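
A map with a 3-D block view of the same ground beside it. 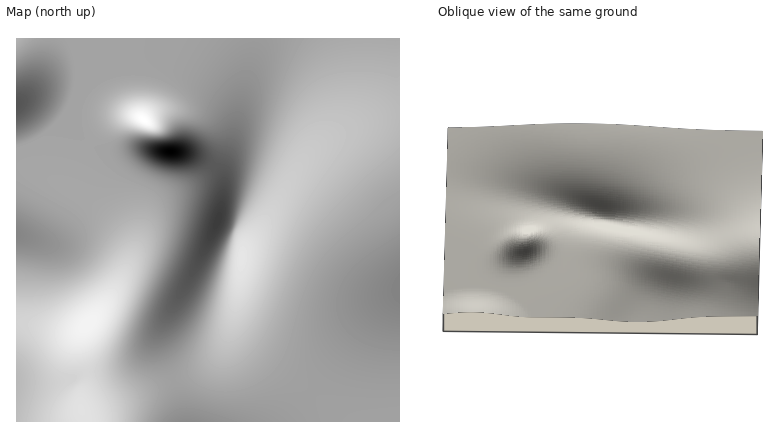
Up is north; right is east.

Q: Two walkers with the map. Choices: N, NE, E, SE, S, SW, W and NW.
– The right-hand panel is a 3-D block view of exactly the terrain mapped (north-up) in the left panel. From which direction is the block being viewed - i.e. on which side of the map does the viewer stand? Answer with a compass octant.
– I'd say W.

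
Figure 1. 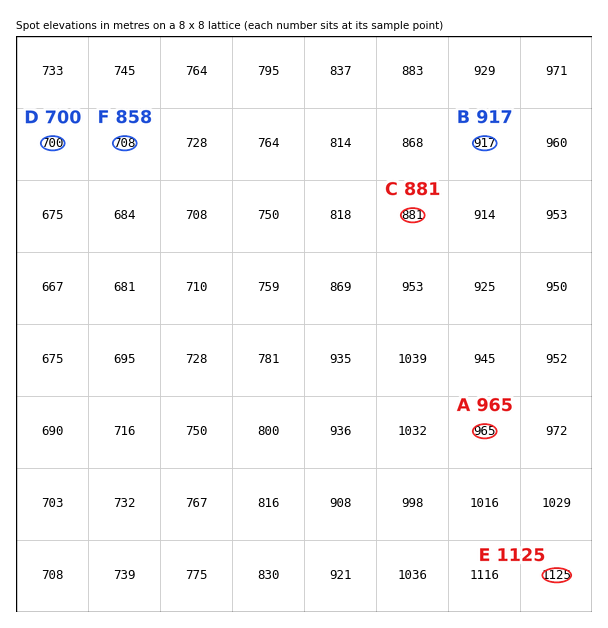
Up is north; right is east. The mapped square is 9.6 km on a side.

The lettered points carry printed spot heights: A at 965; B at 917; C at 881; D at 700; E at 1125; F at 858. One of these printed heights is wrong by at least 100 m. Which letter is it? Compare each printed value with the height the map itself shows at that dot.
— F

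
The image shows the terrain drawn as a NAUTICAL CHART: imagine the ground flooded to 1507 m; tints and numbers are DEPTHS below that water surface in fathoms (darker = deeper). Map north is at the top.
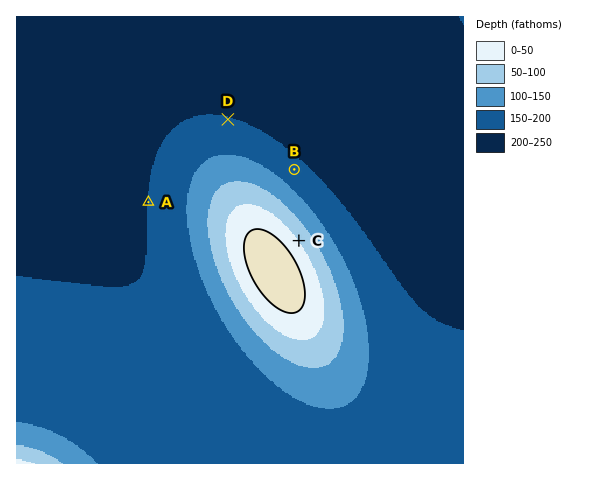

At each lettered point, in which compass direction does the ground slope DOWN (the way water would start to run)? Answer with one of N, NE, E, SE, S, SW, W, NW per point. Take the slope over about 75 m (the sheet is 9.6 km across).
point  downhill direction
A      W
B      NE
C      NE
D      N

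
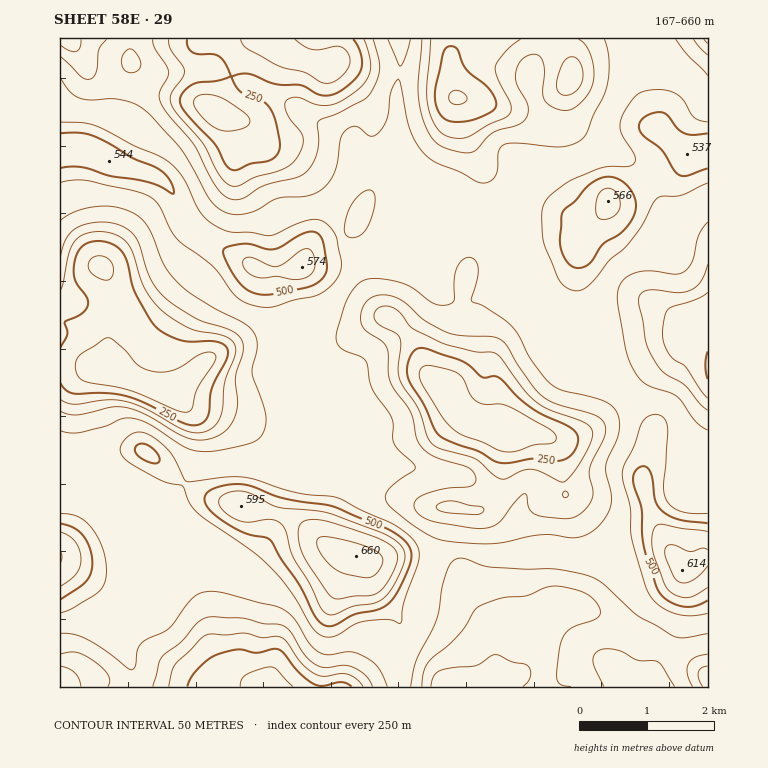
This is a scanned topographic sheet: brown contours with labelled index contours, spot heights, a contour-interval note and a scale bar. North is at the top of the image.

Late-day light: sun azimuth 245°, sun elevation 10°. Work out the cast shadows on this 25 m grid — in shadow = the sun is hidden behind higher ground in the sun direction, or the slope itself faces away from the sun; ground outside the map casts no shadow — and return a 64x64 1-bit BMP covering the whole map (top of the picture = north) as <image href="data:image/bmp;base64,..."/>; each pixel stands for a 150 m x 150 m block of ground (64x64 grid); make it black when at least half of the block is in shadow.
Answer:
<image width="64" height="64" href="data:image/bmp;base64,Qk0+AgAAAAAAAD4AAAAoAAAAQAAAAEAAAAABAAEAAAAAAAACAAATCwAAEwsAAAIAAAAAAAAA////AAAAAAAAAAAAGAAABwBgAAAcAAAHAAAAABgAAAAAAAAAAAAAAAAAAAAAAAAAAAAAAAAAAAAAAAAAAAAAAAAAAAAAAAAAAAAAAAAAAAAAAAAA4AAAAAAAAADwAAAAOAAAAPgAAAB8AAAA/AAAAHwAAAD+AAAA/gAAA/8AAAD+AAAf/4AAB/4AAD//4AAfAAAA///gAB8AAB///+AAPgAAf//+AAA8AAB/gAAAADgAAA8AAHEAOAA4AAAP+AAAAHwAAB/8AAAA/gAAP/wAAAD/AAA/8AAAAf8AAD/AAADD/wAAf4AAA8/+AAB/AAAH//wAAP8AAAfgEAAA/wAAHwAAAAD8AAA/AAAAAPgAADgAAAAA8AAAeAAAAAHgAAB4AAAAB4AAAHAAAAAHgAAAwAAAAAIAAADAAAAAAAAAAADgAAAAAAAAAPAAAAAAAAAB8AAAcAAAAAHwAAB4AAAAAfAAGHgAAAAAYAAAcAAAAAAAA4BwAAAAAAAHgAAAAADAAA+AAAAAAMAAD8AAAAAB4AAf4AAAAAPAAD/gAAAAA8AAf/AAAAAAAAf/+AAAAAAAD+/wAA4AAAAfn/AAHwAAAB4/8AAfAAAAAD/gAB+AAAAAf4DAH4AABAB/AOA/gMAAQAwA4D8AwADgEABAHwDAAOB4AAAeAAABwHwAAB4AAAOA/gAAHgAAAw=="/>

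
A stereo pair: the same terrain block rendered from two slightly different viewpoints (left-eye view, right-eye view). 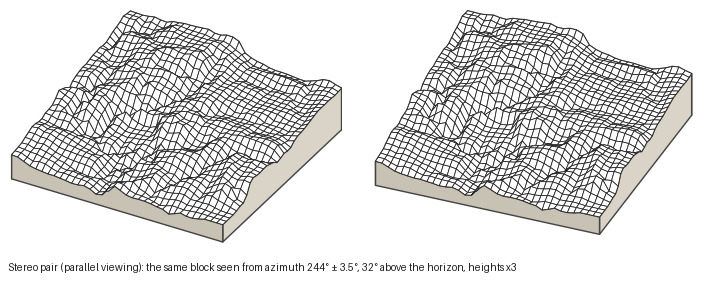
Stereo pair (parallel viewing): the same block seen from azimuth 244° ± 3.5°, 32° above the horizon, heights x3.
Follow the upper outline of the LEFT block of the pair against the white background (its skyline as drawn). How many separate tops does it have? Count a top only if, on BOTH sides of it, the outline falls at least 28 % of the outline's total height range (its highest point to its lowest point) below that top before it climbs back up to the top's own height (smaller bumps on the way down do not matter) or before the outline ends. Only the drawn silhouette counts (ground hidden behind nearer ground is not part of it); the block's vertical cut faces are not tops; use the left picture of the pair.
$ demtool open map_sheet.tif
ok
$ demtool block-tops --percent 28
1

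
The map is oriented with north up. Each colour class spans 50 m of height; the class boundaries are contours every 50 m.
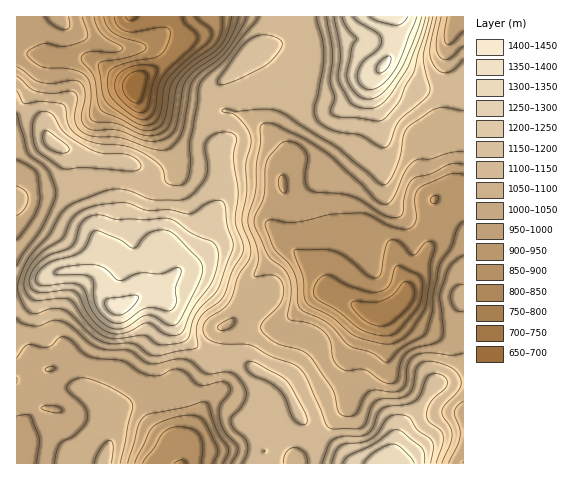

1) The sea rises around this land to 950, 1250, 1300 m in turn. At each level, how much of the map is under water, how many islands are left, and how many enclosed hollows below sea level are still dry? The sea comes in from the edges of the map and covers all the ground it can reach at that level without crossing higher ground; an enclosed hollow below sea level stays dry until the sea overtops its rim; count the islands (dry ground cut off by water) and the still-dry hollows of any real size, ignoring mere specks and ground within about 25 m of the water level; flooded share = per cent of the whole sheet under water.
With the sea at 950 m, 18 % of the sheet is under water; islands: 0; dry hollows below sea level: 0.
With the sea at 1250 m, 88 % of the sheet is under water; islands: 1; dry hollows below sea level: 0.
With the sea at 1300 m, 92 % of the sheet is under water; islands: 1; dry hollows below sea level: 0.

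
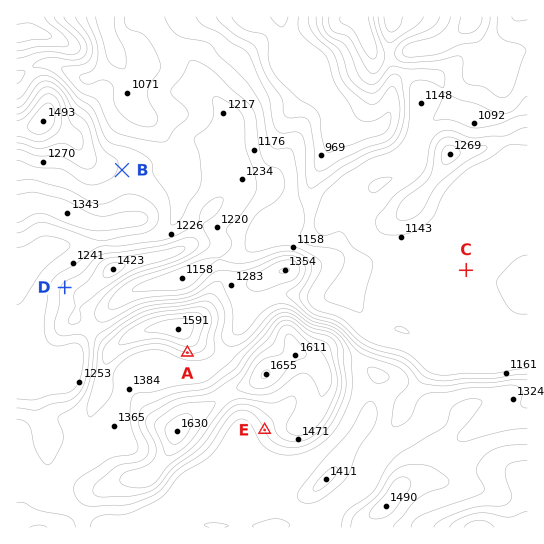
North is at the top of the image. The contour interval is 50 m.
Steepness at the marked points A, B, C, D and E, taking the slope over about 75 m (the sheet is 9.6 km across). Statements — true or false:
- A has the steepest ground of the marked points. true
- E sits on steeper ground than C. true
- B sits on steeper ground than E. false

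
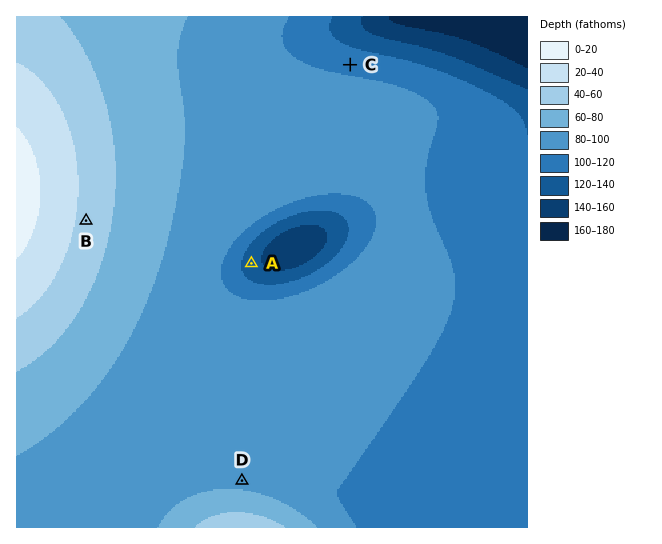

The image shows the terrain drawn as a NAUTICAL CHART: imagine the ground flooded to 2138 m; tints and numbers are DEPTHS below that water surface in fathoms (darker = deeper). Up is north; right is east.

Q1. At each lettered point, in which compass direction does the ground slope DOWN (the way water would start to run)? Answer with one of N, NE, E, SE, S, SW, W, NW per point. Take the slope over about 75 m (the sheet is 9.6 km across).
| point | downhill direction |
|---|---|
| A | E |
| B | E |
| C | N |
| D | N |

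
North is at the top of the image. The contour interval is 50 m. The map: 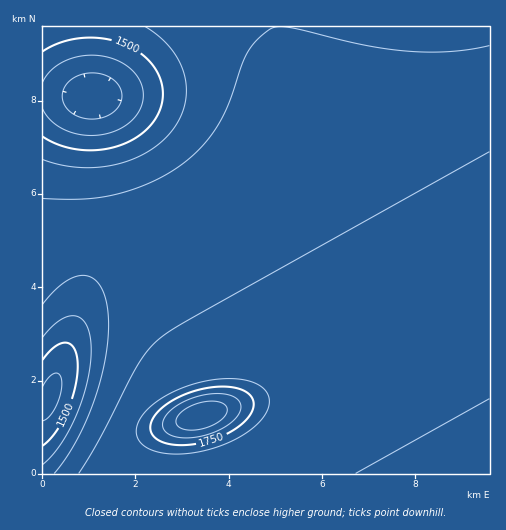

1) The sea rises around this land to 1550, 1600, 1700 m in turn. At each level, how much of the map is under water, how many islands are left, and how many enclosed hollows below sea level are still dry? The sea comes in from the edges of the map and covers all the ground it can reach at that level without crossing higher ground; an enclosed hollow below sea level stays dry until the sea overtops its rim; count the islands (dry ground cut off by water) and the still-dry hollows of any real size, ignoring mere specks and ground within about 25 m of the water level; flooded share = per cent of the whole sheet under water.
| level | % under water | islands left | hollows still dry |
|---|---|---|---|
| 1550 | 12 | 0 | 0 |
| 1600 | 22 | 0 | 0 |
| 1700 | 94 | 1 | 0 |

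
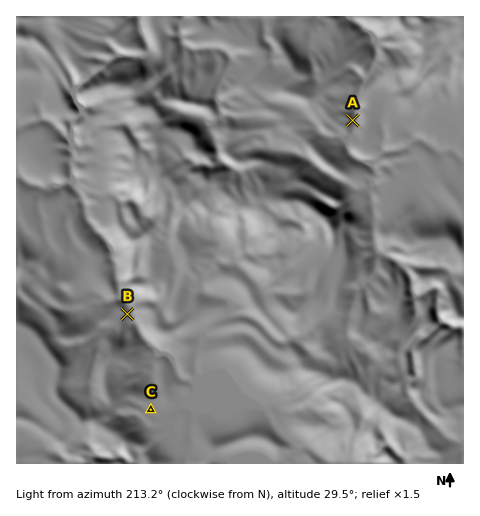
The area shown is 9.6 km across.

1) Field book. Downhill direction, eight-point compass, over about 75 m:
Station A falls E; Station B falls E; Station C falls SE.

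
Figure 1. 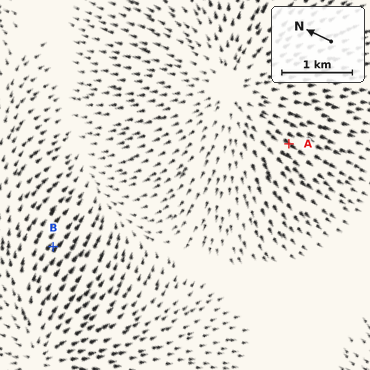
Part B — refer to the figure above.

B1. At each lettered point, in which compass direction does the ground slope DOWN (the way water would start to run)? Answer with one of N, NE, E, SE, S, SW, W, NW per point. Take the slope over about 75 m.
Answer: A S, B E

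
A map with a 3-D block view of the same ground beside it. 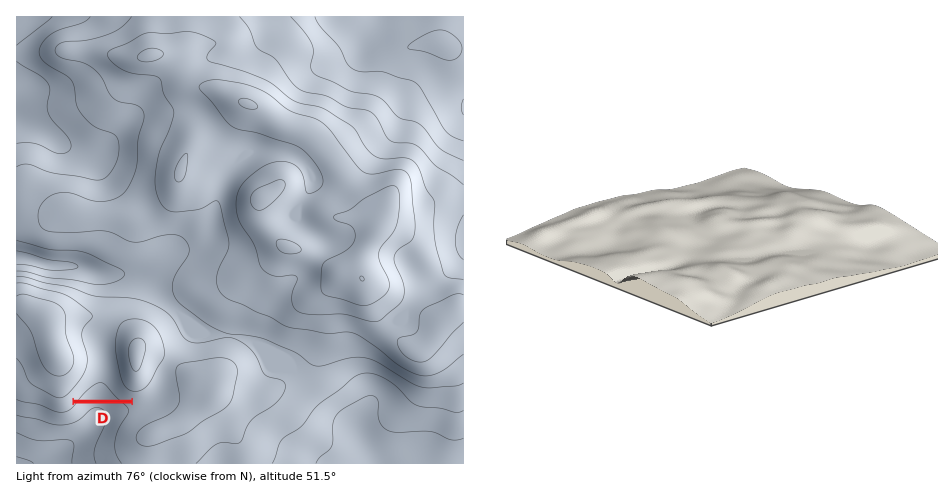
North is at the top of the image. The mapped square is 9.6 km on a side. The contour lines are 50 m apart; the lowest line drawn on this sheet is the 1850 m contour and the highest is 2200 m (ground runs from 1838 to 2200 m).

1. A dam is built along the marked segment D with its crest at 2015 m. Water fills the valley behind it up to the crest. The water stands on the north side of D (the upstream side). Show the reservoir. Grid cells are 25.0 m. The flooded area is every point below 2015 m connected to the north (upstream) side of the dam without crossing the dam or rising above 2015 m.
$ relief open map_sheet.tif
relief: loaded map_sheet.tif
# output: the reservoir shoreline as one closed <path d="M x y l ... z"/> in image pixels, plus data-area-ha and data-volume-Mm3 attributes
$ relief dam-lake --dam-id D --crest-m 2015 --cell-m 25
<path d="M104 368l-6 3-23 29 51-1-10-8-9-20-3-3z" data-area-ha="38" data-volume-Mm3="6.58"/>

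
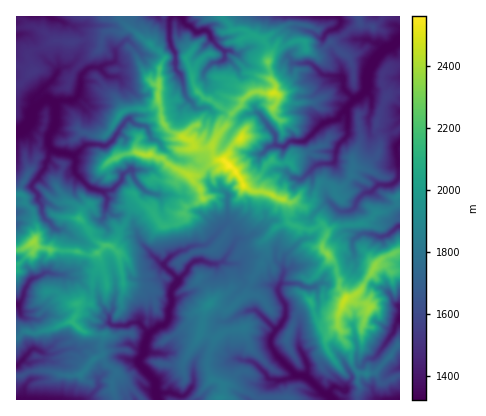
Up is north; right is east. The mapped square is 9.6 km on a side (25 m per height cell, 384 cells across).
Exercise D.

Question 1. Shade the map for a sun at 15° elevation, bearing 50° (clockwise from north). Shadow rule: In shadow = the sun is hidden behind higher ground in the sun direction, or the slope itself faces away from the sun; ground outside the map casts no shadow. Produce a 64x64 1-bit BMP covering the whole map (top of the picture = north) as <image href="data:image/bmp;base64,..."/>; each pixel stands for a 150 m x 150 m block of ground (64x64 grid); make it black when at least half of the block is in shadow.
<image width="64" height="64" href="data:image/bmp;base64,Qk0+AgAAAAAAAD4AAAAoAAAAQAAAAEAAAAABAAEAAAAAAAACAAATCwAAEwsAAAIAAAAAAAAA////AAAAAAD//xv/AwD/vv//B/+A//+///8P/8H///r/5g/3Af//8PwHD/cA//+A+AIP5wH//wD/AA4CB///AP+Ab/IPf/+o//AH8AZ//8T//HfwAP/+wv/+MwAA//3Cj+AH4AB//NE9x//wAH/9wP8L3/gA//3Y/8OfcgP//MD/y854A//8wP8HwHAB/7wD+AfAeAB/fgbwHsB+AH/8Dvn+wHgAf/zf//rQfAA//Pf/+OD8AD/45P/5o//wH/jg//2P////8ODt44/////wwGAfH////+CAAHgf////4IBj8B/////g+Mfxn////iH47+MfP//4QAHOB/53//kAAOwL/f///Qbg38P////8DkKcP//+//AcDhr///7/wBg4Fn///fwAQHiMf//5/ABA3ID///n4DkIwxv//4fAcRgDG//+94IB/AIf8PnyAAGYAh/8Q/IbANgGH//f4HHwCABP/9/CIfwOAA+//wIB2A5ATj/+AgPwDsBmP/wAH8DOwCY//DPfgeZABH/8fw+HgEAY//x+b4AAYB7//HiHwAXgHvP88BAADuAA5/z2A4Ac4AR/9OcfADzgBH/t4B8A/GAEf+3iPx/cIBR/+MP/P5wAADf8wfg+GAAAB/nH/BwAAAA38YfuDEHgABfhn+AAB/OAc4F/8AMTwAf/AX+AAB4ED7oAPwAADgA=="/>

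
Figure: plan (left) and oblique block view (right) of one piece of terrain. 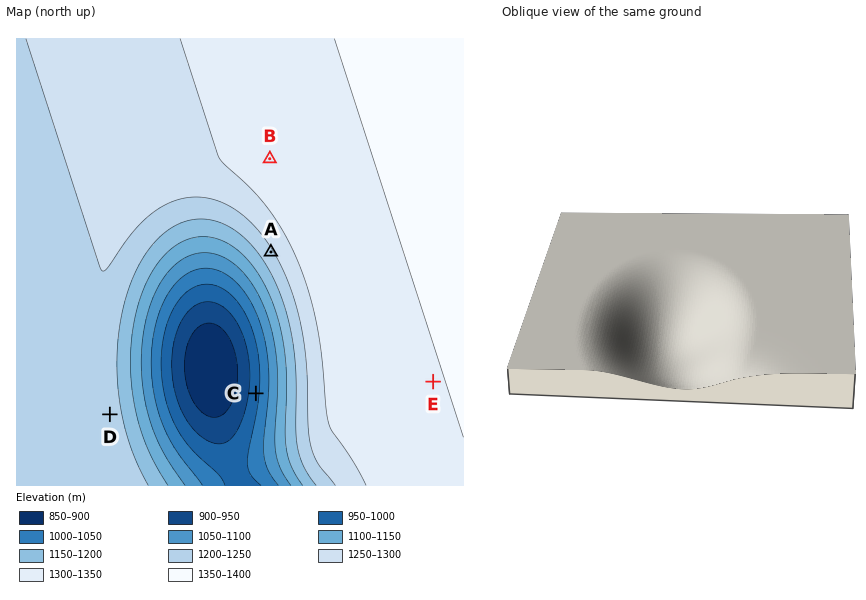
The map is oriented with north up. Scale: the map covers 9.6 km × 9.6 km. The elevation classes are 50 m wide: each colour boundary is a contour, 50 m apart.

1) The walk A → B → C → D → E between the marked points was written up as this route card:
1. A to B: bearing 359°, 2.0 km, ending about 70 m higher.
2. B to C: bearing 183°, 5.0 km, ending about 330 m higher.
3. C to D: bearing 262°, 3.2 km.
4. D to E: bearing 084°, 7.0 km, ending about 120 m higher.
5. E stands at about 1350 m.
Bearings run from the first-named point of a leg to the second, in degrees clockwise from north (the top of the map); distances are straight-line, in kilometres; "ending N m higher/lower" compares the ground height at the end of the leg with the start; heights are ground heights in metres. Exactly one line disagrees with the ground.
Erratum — Line 2: it should read "ending about 330 m lower".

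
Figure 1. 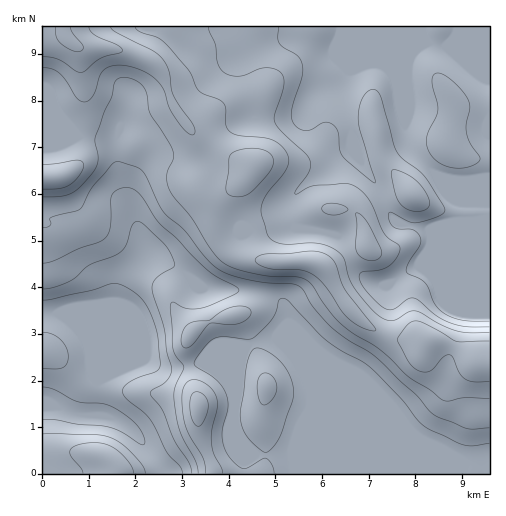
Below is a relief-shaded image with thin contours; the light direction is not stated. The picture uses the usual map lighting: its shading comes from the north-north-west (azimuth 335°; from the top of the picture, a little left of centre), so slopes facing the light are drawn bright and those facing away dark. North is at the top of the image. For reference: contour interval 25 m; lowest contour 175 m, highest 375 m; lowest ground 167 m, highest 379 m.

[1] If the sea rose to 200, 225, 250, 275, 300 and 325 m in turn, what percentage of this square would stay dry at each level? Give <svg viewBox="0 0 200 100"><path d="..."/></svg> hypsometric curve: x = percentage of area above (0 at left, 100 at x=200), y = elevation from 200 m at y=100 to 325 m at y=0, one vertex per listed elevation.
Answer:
<svg viewBox="0 0 200 100"><path d="M184 100l-9-20-64-20-38-20-31-20-28-20"/></svg>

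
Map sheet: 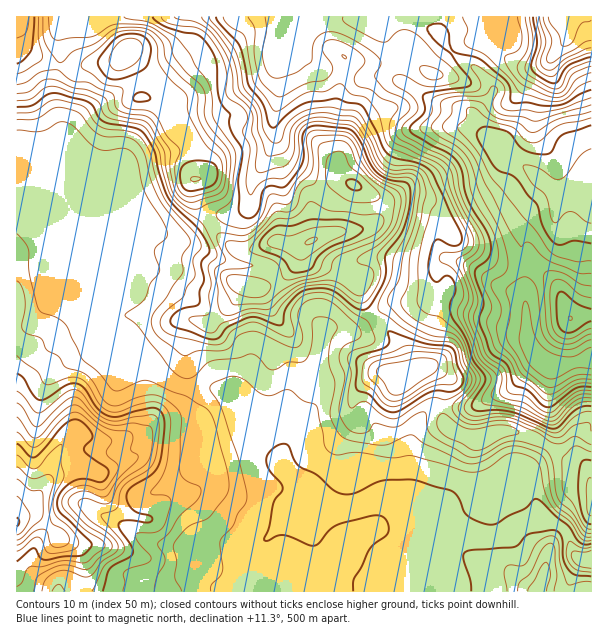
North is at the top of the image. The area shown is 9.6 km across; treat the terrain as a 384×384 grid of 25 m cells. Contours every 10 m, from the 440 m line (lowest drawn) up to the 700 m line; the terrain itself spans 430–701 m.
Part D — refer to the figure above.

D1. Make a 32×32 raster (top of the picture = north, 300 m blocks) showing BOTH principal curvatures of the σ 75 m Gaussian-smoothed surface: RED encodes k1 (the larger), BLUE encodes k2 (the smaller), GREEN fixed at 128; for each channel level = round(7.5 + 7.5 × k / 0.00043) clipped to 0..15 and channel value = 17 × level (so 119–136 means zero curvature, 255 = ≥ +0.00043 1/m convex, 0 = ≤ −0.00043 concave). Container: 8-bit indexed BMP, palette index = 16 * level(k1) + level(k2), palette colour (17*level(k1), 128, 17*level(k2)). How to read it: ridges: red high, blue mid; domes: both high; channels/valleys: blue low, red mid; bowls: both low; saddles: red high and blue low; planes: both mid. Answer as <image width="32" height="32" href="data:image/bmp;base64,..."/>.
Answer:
<image width="32" height="32" href="data:image/bmp;base64,Qk02CAAAAAAAADYEAAAoAAAAIAAAACAAAAABAAgAAAAAAAAEAAATCwAAEwsAAAABAAAAAAAAAIAAABGAAAAigAAAM4AAAESAAABVgAAAZoAAAHeAAACIgAAAmYAAAKqAAAC7gAAAzIAAAN2AAADugAAA/4AAAACAEQARgBEAIoARADOAEQBEgBEAVYARAGaAEQB3gBEAiIARAJmAEQCqgBEAu4ARAMyAEQDdgBEA7oARAP+AEQAAgCIAEYAiACKAIgAzgCIARIAiAFWAIgBmgCIAd4AiAIiAIgCZgCIAqoAiALuAIgDMgCIA3YAiAO6AIgD/gCIAAIAzABGAMwAigDMAM4AzAESAMwBVgDMAZoAzAHeAMwCIgDMAmYAzAKqAMwC7gDMAzIAzAN2AMwDugDMA/4AzAACARAARgEQAIoBEADOARABEgEQAVYBEAGaARAB3gEQAiIBEAJmARACqgEQAu4BEAMyARADdgEQA7oBEAP+ARAAAgFUAEYBVACKAVQAzgFUARIBVAFWAVQBmgFUAd4BVAIiAVQCZgFUAqoBVALuAVQDMgFUA3YBVAO6AVQD/gFUAAIBmABGAZgAigGYAM4BmAESAZgBVgGYAZoBmAHeAZgCIgGYAmYBmAKqAZgC7gGYAzIBmAN2AZgDugGYA/4BmAACAdwARgHcAIoB3ADOAdwBEgHcAVYB3AGaAdwB3gHcAiIB3AJmAdwCqgHcAu4B3AMyAdwDdgHcA7oB3AP+AdwAAgIgAEYCIACKAiAAzgIgARICIAFWAiABmgIgAd4CIAIiAiACZgIgAqoCIALuAiADMgIgA3YCIAO6AiAD/gIgAAICZABGAmQAigJkAM4CZAESAmQBVgJkAZoCZAHeAmQCIgJkAmYCZAKqAmQC7gJkAzICZAN2AmQDugJkA/4CZAACAqgARgKoAIoCqADOAqgBEgKoAVYCqAGaAqgB3gKoAiICqAJmAqgCqgKoAu4CqAMyAqgDdgKoA7oCqAP+AqgAAgLsAEYC7ACKAuwAzgLsARIC7AFWAuwBmgLsAd4C7AIiAuwCZgLsAqoC7ALuAuwDMgLsA3YC7AO6AuwD/gLsAAIDMABGAzAAigMwAM4DMAESAzABVgMwAZoDMAHeAzACIgMwAmYDMAKqAzAC7gMwAzIDMAN2AzADugMwA/4DMAACA3QARgN0AIoDdADOA3QBEgN0AVYDdAGaA3QB3gN0AiIDdAJmA3QCqgN0Au4DdAMyA3QDdgN0A7oDdAP+A3QAAgO4AEYDuACKA7gAzgO4ARIDuAFWA7gBmgO4Ad4DuAIiA7gCZgO4AqoDuALuA7gDMgO4A3YDuAO6A7gD/gO4AAID/ABGA/wAigP8AM4D/AESA/wBVgP8AZoD/AHeA/wCIgP8AmYD/AKqA/wC7gP8AzID/AN2A/wDugP8A/4D/AKd0U6SldYeGhod3h4d3h4eHiId3h4iIh3d3d5a357L4hNRjxbVilKeWhoeIh4eHiIeHh4d3h4eHh4eXl3T4kmCis/r3+ffElIRlhod2doeHh4eIh4eIhoeXl5aFlfmw4PjR+baUkYK3l3aHh4eHh4d3h4iHiId3h4aFhXSUopD4x9eBYIC0tai3loeHh4d3d3eHhoeHhod3h5iYl4WAtPmn94JRxrRSdJeXmJiXhoeHh4eHh3eHh3d3h4iYlaPI56a21tX656WkhHaXmId2h4d2h4iHdnZ3hoWUhYd0hLfXpbW2hZWVx8mEdZeXhnZ3h4eXhXWGhoZ1hseDYmO0t8ekgvin19a32ISFqIeGd3eGhpamp5eGlafn+Pj19/TFpaaBuPrFk9fptZWohoZ3h3Z1lsmVo6SC2OSS6PnWcMXppnKn92NChLallpeFh4aHhoWF13LYx3ChsHCQgaRgpeuWdKTnk3WFlIOUdXZ2h4eGl3Olxsjq1rX79sShpmCSxYaHhZSEd4eGhqh2dYaHmIaGhJXo+djo+va0xbZhc4CQh4eHdnd3d4SGlZO1hXaFtoSVtpOCpcfo+nNTg3KStHKGh4eGh4eGpci26cZSY8bXhHVzhNe2dIPkgnN1grb7taZ1hoeHh5aluMik9sWl5WNUY5PjtHRkpbKDlpZxlurXt3V3h3eHd3aFhYW12OnXc0Fi2OlyhYWW6caDdGK26Iamdnd3d3eHdnZ1hPjnpcP25/PX2raWhab4cHOWlOa4hZeHh3d3h4eHhpalorOShMi3YnKik4Z2crCUtpWVtXSGh4eHh4eHh4d2Y4P31Pb61/n317amlXSU++imhLeFhYeHd4d3h4eHdoKU5aNicuiVprfW1vmog6X4lYWFp3SXh4eHh4eHh4eCovaTo5JxxZO2c4KU2MmD1qZ0hoaYloWGd4eHd4eHhYG2/OrngbOltsWm2fj298a3hXWFl4aThZZ3h3eHh3d0g9fZyemDgXVzpMjm1DGk58i3lnSFg5aodXeHd4eFdVNkxLS2yLaUgnLX2fqmYZWFlqaVc4OmpoeWdIV2dKSDUpTp2KaElJSA1fvI+ZODcHBxgoJxc8eVZHSVlWRkpufH08e2dZXqtYCktZS0o7XHtpV1csbHlaSEhqiFdIWEpNnIl7molLWUcoaWlYWmlraxgILDoeWVxueUmJXGyLa3k5W3lqW3lWN1hoWVpHN0csb5+NRwpcb4tWOpxrS31tm5toV1p8mWc2V2hKbZt6amt6eRcMbU1PrFdLeThJaU6fzpxbbZprSFdXal2aeFhainc6XIp2RR1PjV2YN0dXKwoLBwobJhhJaFh4WTdHV2lIR1hpeHhJHq2ZY="/>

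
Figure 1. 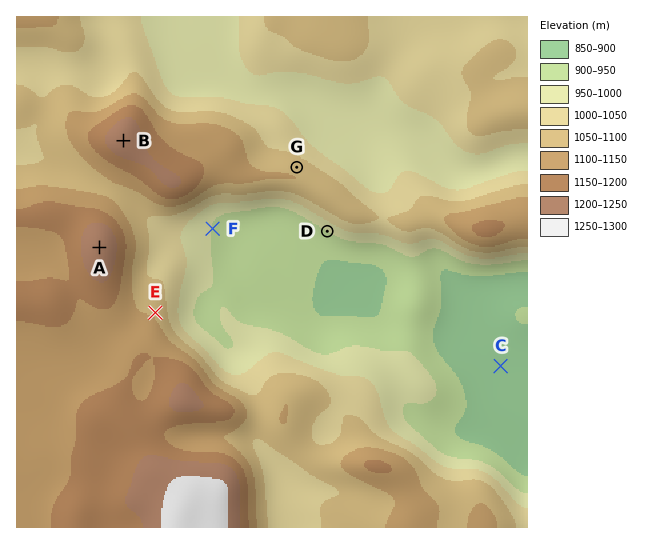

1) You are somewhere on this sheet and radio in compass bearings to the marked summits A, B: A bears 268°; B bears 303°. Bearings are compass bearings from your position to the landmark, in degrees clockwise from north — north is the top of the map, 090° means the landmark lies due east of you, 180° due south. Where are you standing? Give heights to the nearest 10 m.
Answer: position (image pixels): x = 278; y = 241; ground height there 910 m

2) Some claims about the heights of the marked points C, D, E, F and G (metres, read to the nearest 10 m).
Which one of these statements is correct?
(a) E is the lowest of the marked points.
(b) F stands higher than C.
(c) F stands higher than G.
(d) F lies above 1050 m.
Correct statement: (b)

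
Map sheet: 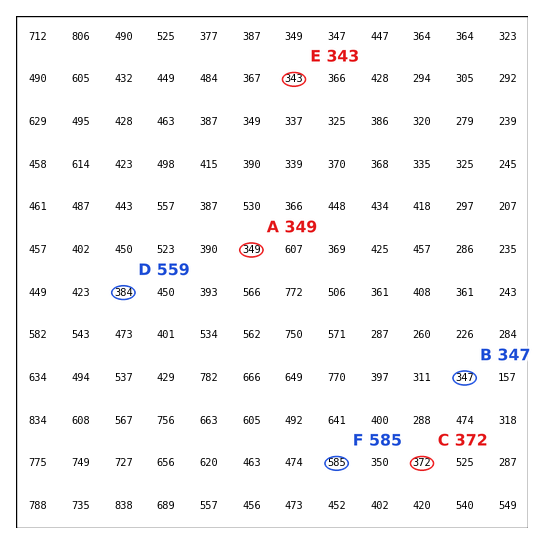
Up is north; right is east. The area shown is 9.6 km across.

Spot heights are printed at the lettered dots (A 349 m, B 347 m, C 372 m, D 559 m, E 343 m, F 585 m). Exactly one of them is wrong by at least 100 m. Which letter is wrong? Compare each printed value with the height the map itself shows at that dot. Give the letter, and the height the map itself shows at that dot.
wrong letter D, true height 384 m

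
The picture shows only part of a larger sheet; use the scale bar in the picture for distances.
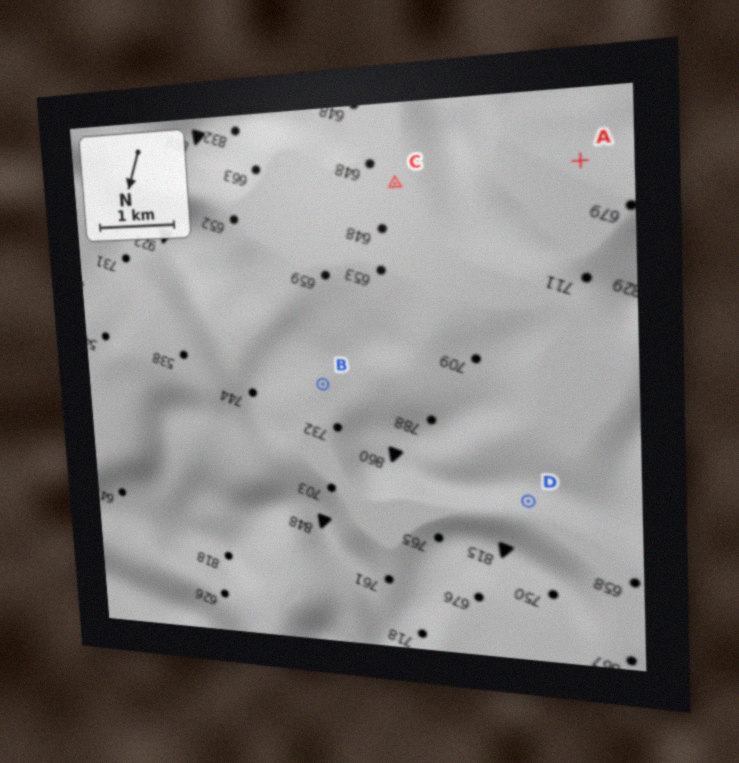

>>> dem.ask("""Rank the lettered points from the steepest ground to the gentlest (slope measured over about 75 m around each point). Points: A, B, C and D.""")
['D', 'A', 'B', 'C']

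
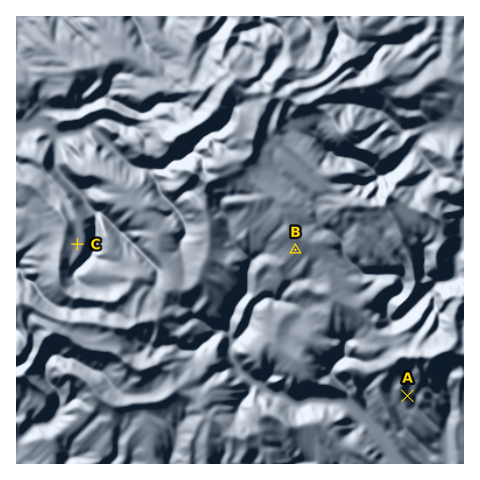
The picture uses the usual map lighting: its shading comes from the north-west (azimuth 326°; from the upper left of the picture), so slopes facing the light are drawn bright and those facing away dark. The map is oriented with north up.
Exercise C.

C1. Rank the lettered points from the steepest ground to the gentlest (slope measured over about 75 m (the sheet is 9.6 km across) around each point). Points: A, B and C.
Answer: A B C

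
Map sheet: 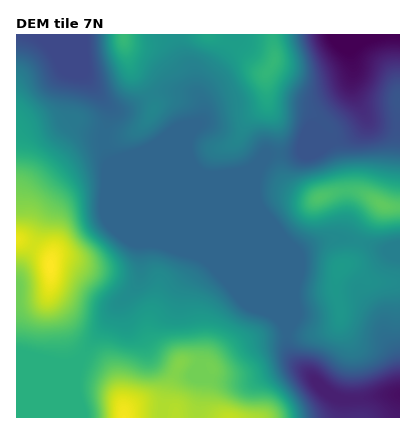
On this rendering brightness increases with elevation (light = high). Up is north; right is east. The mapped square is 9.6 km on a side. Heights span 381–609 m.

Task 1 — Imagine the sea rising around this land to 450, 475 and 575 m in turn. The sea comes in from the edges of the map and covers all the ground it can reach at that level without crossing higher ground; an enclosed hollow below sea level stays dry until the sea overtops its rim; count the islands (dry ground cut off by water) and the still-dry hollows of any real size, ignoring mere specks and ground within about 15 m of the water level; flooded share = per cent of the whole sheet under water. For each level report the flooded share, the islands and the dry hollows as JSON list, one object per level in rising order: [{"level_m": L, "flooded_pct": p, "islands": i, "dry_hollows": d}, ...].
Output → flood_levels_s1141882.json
[{"level_m": 450, "flooded_pct": 15, "islands": 0, "dry_hollows": 0}, {"level_m": 475, "flooded_pct": 45, "islands": 0, "dry_hollows": 0}, {"level_m": 575, "flooded_pct": 94, "islands": 0, "dry_hollows": 0}]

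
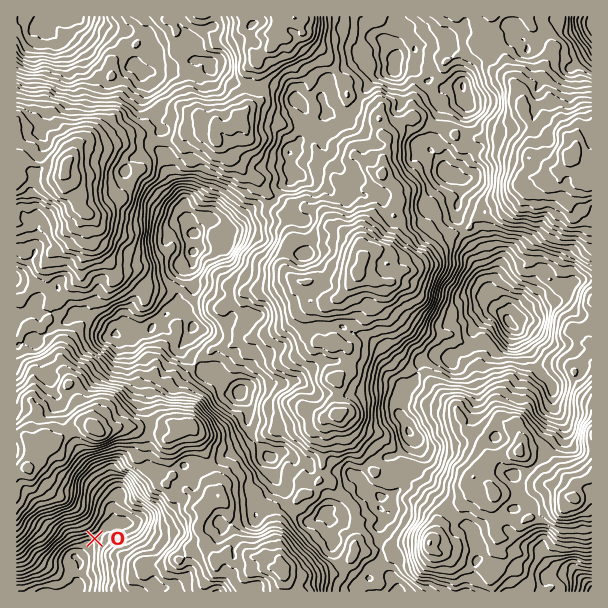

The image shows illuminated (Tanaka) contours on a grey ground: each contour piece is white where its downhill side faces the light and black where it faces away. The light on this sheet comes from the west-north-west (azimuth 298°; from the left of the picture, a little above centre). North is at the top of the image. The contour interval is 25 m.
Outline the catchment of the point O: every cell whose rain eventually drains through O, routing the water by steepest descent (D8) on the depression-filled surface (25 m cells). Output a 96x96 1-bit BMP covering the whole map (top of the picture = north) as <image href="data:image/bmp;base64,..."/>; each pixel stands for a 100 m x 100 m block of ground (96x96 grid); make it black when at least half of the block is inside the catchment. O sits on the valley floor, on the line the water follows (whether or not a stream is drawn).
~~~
<image width="96" height="96" href="data:image/bmp;base64,Qk2+BAAAAAAAAD4AAAAoAAAAYAAAAGAAAAABAAEAAAAAAIAEAAATCwAAEwsAAAIAAAAAAAAA////AAAAAAAAAAAAAAAAAAAAAAAAAAAAAAAAAAAAAAAAAAAAAAAAAAAAAAAAAAAAAAAAAAAAAAAAAACAAAAAAAAAAAAAAB/gAAAAAAAAAAAAAD/4AAAAAAAAAAAAAH/8AAAAAAAAAAAAAP//AAAAAAAAAAAAA//+AAAAAAAAAAAAB//8AAAAAAAAAAAAD//+AAAAAAAAAAAAH//+AAAAAAAAAAAAP//+AAAAAAAAAAAAf//+AAAAAAAAAAAA///8AAAAAAAAAAAD///4AAAAAAAAAAAH//+AAAAAAAAAAAAP//+AAAAAAAAAAAAf///AAAAAAAAAAAA////AAAAAAAAAAAAf///AAAAAAAAAAAAP///AAAAAAAAAAAAH///AAAAAAAAAAAAH///AAAAAAAAAAAAB//+AAAAAAAAAAAAA//8AAAAAAAAAAAAAOHAAAAAAAAAAAAAAAAAAAAAAAAAAAAAAAAAAAAAAAAAAAAAAAAAAAAAAAAAAAAAAAAAAAAAAAAAAAAAAAAAAAAAAAAAAAAAAAAAAAAAAAAAAAAAAAAAAAAAAAAAAAAAAAAAAAAAAAAAAAAAAAAAAAAAAAAAAAAAAAAAAAAAAAAAAAAAAAAAAAAAAAAAAAAAAAAAAAAAAAAAAAAAAAAAAAAAAAAAAAAAAAAAAAAAAAAAAAAAAAAAAAAAAAAAAAAAAAAAAAAAAAAAAAAAAAAAAAAAAAAAAAAAAAAAAAAAAAAAAAAAAAAAAAAAAAAAAAAAAAAAAAAAAAAAAAAAAAAAAAAAAAAAAAAAAAAAAAAAAAAAAAAAAAAAAAAAAAAAAAAAAAAAAAAAAAAAAAAAAAAAAAAAAAAAAAAAAAAAAAAAAAAAAAAAAAAAAAAAAAAAAAAAAAAAAAAAAAAAAAAAAAAAAAAAAAAAAAAAAAAAAAAAAAAAAAAAAAAAAAAAAAAAAAAAAAAAAAAAAAAAAAAAAAAAAAAAAAAAAAAAAAAAAAAAAAAAAAAAAAAAAAAAAAAAAAAAAAAAAAAAAAAAAAAAAAAAAAAAAAAAAAAAAAAAAAAAAAAAAAAAAAAAAAAAAAAAAAAAAAAAAAAAAAAAAAAAAAAAAAAAAAAAAAAAAAAAAAAAAAAAAAAAAAAAAAAAAAAAAAAAAAAAAAAAAAAAAAAAAAAAAAAAAAAAAAAAAAAAAAAAAAAAAAAAAAAAAAAAAAAAAAAAAAAAAAAAAAAAAAAAAAAAAAAAAAAAAAAAAAAAAAAAAAAAAAAAAAAAAAAAAAAAAAAAAAAAAAAAAAAAAAAAAAAAAAAAAAAAAAAAAAAAAAAAAAAAAAAAAAAAAAAAAAAAAAAAAAAAAAAAAAAAAAAAAAAAAAAAAAAAAAAAAAAAAAAAAAAAAAAAAAAAAAAAAAAAAAAAAAAAAAAAAAAAAAAAAAAAAAAAAAAAAAAAAAAAAAAAAAAAAAAAAAAAAAAAAAAAAAAAAAAAAAAAAAAAAAAAAAAAAAAAAAAAAAAAAAAAAAAAAAAAAAAAAAAAAAAAAAAAAAAAAAAAAAAAAAAAAAAA="/>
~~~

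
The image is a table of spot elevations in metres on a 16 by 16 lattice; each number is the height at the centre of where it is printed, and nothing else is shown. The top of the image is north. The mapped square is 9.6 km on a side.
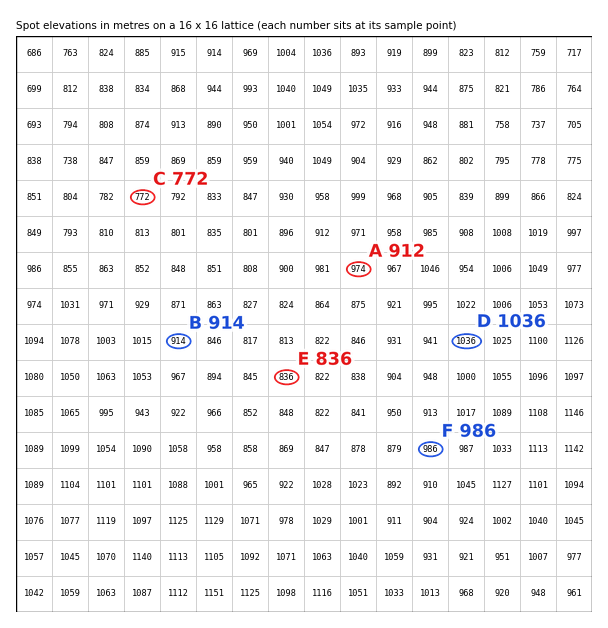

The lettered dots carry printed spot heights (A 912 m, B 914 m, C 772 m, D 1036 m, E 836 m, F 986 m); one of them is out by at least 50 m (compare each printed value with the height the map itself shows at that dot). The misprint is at A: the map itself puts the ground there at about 974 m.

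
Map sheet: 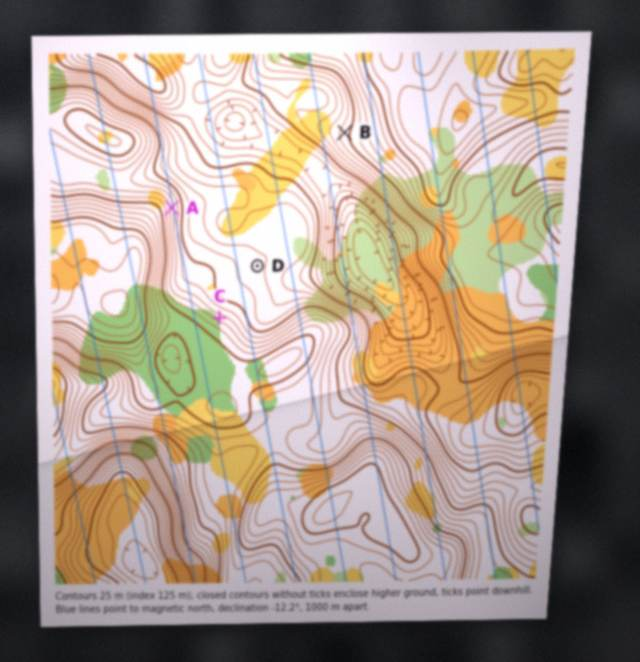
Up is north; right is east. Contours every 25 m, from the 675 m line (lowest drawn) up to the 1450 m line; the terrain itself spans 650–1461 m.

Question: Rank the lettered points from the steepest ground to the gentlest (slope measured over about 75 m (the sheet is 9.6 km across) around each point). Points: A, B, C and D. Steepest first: A C B D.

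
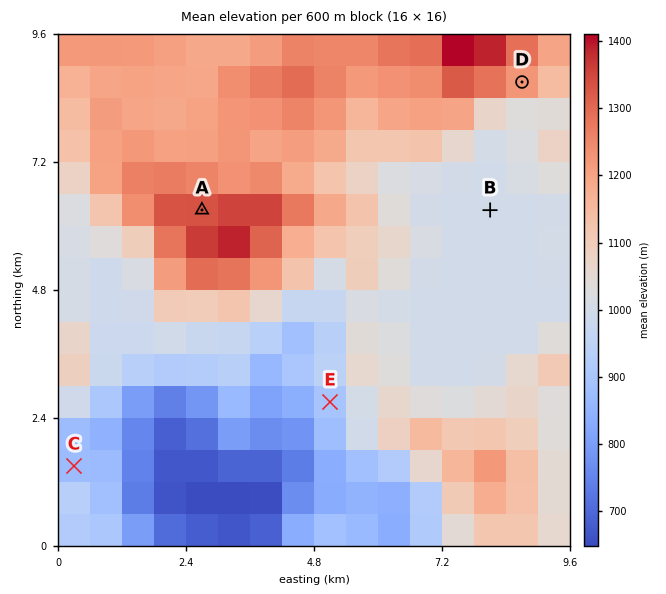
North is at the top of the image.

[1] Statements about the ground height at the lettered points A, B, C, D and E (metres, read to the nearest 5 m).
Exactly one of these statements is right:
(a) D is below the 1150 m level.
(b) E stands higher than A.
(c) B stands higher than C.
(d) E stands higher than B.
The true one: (c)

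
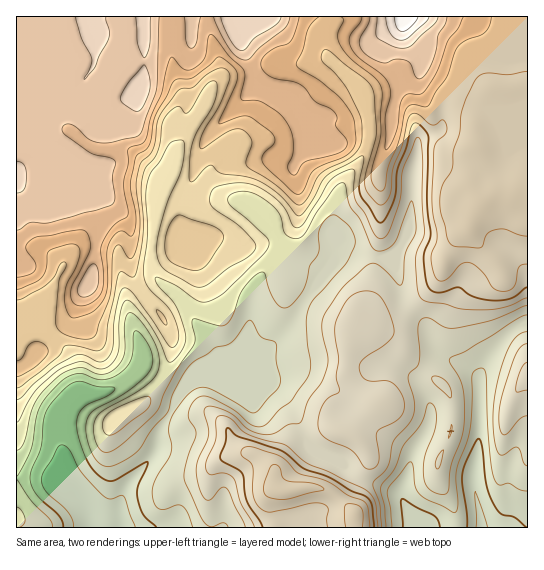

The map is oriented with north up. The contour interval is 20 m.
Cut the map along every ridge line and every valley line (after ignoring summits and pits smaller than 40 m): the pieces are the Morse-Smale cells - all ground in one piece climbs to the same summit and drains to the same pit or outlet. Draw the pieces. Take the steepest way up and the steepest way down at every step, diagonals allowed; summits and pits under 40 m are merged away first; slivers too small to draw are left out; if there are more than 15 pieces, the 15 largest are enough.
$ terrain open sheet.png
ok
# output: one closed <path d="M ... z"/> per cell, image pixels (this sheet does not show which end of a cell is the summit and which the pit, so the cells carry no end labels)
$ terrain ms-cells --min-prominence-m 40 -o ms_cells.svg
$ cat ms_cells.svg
<path d="M166 191l-6 3-5 12 0 16-4 24 0 20 8 15-21 11-7 6-3 5 3 16 12 32 0 11-12 15-21 14-31 4-4-33-4-8-12-11-17-15-9 0-8 4-9 1 1 195 102 0 0-21 4-13 6-12 26-29 5-23 19-35 10-10 13-5 9-8 54-21 8-6 18-19 12-23 20-26-4-5-9-5-27-7-3-17-8-16-27-24-8-3-46 1z"/><path d="M342 241l-7 5 0 12-3 7-24 30-17 31-18 19-8 6-54 21-9 8-13 5-10 10-19 35-5 23-26 29-6 12-4 13 2 21 234-1 0-14-4-6 0-9 9-21 8-12 1-7-6-13-11-10 8-13 20-20-17-9-16-19 4-40 6-11 5 2 32-1 10-7 5-8-6-10-4-22-6-12-7-6-32-8z"/><path d="M527 16l-199 1 0 6-5 11 0 11 2 8 35 36 9 30 0 20-2 10-27 41-7 29 2 26 7-4 9 8 10 4 25 6 10 10 7 30 7 10 27-27 6-11 2-16 12-18 12-11 8-17 9-9 8-4 15 0 19-6z"/><path d="M170 16l-154 1 0 229 26 3 12 7 9 9 14-16 5-2 13 0 22 5 10 52 11-12 21-11-8-15 4-64 21-49-5-27 12-25 0-8-7-14-4-16z"/><path d="M327 16l-156 1 1 46 4 16 7 14 0 8-12 25 5 27-17 40 0 3 4-5 3 0 25 10 46-1 8 3 27 24 8 16 3 17 27 7 13 9 12-18-2-39 7-29 21-31 8-20 0-20-9-30-35-36-2-8 0-11 5-11z"/><path d="M527 191l-10 1-8 4-15 0-8 4-9 9-8 17-12 11-12 18-2 16-6 11-26 27 14 16 11 25 7 5-10 4-10 12-4 8 1 8 11 20 0 11-4 12-15 25-3 15-8 20 0 8 8 13 2 17 70-1-1-16-7-26 0-15 4-16 3-28-1-47 8-18 18-24 14-12 9-3z"/><path d="M410 309l-16 15-32 1-5-2-6 11-4 40 16 19 17 9-20 20-8 13 11 10 6 13-1 7-8 12-9 21 0 9 4 6 0 15 56-1-2-16-8-13 0-8 8-20 3-15 15-25 4-12 0-11-11-20-1-8 10-16 9-7 5-1-7-5-11-25z"/><path d="M95 247l-13 0-5 2-14 16-9-9-12-7-15-2-11 0 0 84 9 1 8-4 9 0 22 19 11 15 4 33 22-2 20-8 16-14 6-9-2-16-14-43-8-48-5-4z"/><path d="M527 323l-8 2-14 12-18 24-8 18 1 47-3 28-4 16 0 15 9 43 46-1z"/>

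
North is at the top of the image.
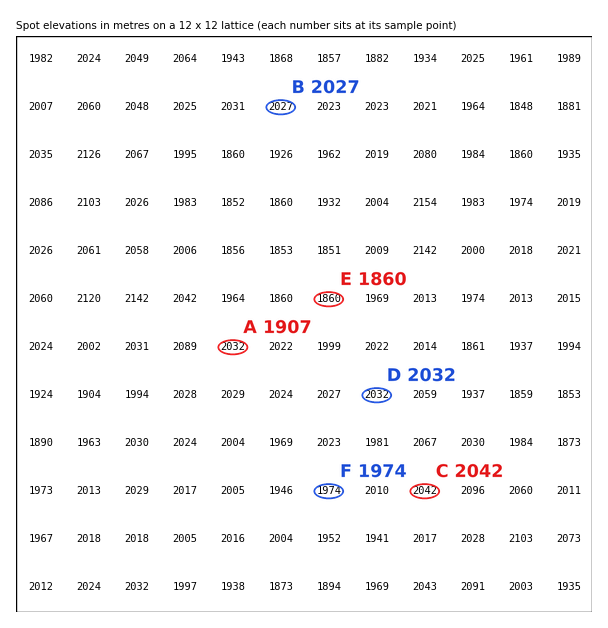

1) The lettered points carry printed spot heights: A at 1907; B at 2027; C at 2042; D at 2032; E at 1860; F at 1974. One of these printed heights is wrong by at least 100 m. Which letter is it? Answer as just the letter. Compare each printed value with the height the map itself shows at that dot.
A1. A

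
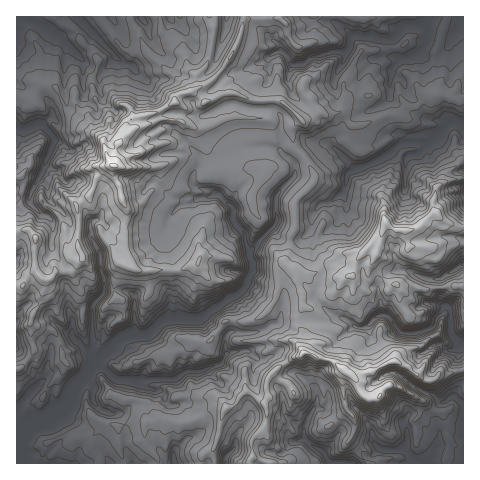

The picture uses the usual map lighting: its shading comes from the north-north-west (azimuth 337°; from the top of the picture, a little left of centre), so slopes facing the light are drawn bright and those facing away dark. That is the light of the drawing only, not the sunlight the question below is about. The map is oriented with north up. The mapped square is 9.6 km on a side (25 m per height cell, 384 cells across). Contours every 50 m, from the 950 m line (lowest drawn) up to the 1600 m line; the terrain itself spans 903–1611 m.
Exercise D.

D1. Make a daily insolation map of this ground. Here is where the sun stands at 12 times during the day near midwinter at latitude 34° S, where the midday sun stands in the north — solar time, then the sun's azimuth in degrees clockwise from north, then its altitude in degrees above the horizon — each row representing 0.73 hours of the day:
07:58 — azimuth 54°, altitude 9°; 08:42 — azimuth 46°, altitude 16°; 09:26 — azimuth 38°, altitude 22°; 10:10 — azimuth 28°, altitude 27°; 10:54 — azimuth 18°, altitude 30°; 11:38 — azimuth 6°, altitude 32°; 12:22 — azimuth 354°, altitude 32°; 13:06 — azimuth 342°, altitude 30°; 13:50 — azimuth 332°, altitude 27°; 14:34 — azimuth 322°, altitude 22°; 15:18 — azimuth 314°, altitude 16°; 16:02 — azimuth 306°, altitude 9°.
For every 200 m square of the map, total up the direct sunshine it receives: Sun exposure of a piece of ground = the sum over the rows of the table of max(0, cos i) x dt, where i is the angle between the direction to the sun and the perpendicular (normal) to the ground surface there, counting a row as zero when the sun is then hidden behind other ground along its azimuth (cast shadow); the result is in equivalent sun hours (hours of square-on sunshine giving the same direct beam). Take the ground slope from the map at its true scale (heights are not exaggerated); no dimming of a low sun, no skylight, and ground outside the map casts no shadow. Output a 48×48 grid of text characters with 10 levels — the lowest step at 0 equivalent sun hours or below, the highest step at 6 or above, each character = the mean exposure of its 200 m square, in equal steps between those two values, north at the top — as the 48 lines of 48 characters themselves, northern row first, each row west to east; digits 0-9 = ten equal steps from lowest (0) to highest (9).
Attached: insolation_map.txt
553357724665664676446666544357676421233211145655
677523662475575577544456552124577762001346765546
557764576246566467655467455315886664786567646556
656776248624557556765475443211300004777642256566
766766745652135755776563434661014766644544666666
777667775477544576785733467666788457567458877766
667776766788853447668556666667974466576664777766
655566757788887899974577656676555655666666577675
665246667699998786247633688887467776654557555456
444336685846999943632133211138757675533675643113
210235677766886444334566677633764544578755421211
112355679778654212576432223344232134654323344454
789434348986424442123344444443001234344431123478
898453323764366655334455544344544334545524555667
884376676676762234534555666643676632442146467878
863478888687546864445555566674377663003785898886
732546432111222224445555555544457753679986799974
334672234123123344433344455424665555998985759964
437669884335535444541023554237742225569864686543
545655844345564454446612555356411265555867457676
662453523332544445788751455345546876556878986756
886344420433245556666543345335567766655889995589
999756534555445555566564021265566576777479853346
247566642665555555675567211764466888886312223322
243556662265556556677787326887777899975424566554
344555463255767667776787544587877766634432333420
656663323235678887655202434557776565442120011112
756843213110123232225653145444565577533566100047
732330321121012101222332245544545542443577887888
213332220154034311210000466544555534444324323011
123131221645342211100015778545564333332124310002
273132232213221011001488886445446322330014673114
455413232143111244446777752245555663123502332523
323451222200102599998711113786666665667630004532
333255223212467766678437877678999758776798785241
445347734356689864333310014324896687667899745336
843356554578985552131138963575326999898987676798
722333445455212120000356868950000068998303775989
022441246720000002679676567443000012642220147430
323433454698754699798857775326621111357864001001
246434565669999768666787365623433231277300320011
453245565123468854555585225321012342000100013454
533455668644566788764532334430125542100210122444
555567654687555455544532256433145621100132334344
557888754444444433135532574433332114310144244345
567655444444444331576432541343410045331012344346
543343344444334424676304563247763230245444234455
554322335534323533332426647986567300057644434455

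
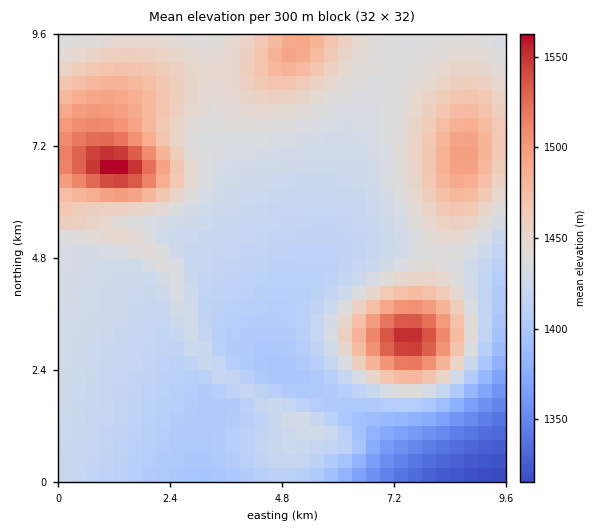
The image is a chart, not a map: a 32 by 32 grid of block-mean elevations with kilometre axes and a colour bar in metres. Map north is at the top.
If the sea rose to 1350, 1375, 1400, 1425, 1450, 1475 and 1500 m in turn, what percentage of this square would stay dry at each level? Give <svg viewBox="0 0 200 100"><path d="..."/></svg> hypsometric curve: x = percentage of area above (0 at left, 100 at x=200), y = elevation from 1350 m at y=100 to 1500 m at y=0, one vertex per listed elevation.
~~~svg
<svg viewBox="0 0 200 100"><path d="M194 100l-4-17-8-16-68-17-63-17-26-16-14-17"/></svg>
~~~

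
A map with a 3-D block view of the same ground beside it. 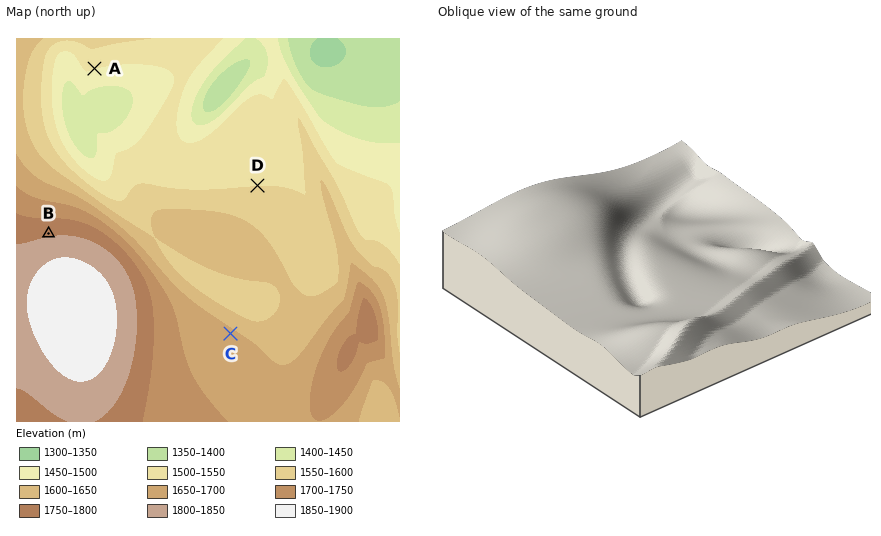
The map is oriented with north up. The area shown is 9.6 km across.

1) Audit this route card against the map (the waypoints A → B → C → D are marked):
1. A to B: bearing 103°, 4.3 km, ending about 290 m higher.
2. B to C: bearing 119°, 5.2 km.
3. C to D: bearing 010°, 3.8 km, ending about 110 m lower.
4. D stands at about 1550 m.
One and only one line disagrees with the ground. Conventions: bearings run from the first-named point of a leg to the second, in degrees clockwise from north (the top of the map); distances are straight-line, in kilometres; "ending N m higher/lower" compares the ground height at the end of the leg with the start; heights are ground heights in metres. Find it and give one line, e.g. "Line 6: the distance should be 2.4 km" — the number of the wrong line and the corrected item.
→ Line 1: the bearing should be 196°.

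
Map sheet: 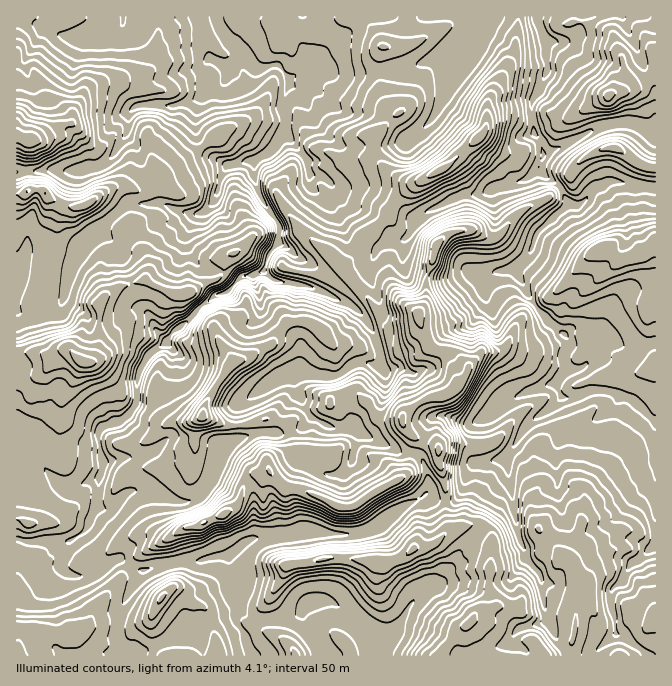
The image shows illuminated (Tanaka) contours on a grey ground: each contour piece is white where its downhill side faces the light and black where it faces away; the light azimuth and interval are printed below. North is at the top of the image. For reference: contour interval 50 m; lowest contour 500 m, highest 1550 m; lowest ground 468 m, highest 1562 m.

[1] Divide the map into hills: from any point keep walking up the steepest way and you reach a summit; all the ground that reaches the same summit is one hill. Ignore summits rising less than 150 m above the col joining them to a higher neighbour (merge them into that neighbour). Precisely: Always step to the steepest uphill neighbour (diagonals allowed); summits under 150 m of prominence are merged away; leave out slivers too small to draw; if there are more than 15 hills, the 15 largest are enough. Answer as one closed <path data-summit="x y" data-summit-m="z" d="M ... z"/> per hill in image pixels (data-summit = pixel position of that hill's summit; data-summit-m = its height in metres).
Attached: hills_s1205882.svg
<path data-summit="468 624" data-summit-m="1562" d="M480 16l-264 1 8 18 19 20-13 13-16-9-4 0-4 4 2 24-7 10-5 15 0 23 18 23 11 6 12 0 8-3 9 1 0 18 4 12 21 35-1 16-9 10-5 17-10 5 0 8 5 10 0 10 2 5 11 11 13 9 14 14 0 31-2 3-13 2-16 6-29 19-2 36 20-6 31 0 14-5 10-10 20 10 18 0 7-9 17-11 10-13 2-18-5-10 0-12-8-25-15-19-30-18 22-24 7-3 11 0 8-16 17-12-7-13-8-7-10-7-21-7-20-25-18-6-1-13-24-27 2-8-2-27 4-11 2-3 9 8 14 28 12 14 15 12 7 2 41-2 16-3 14-10 18-20 12-28 31-60z"/><path data-summit="340 507" data-summit-m="1529" d="M404 239l-14 0-8 5-6 6-8 16-11 0-7 3-22 24 30 18 15 19 8 25 0 12 5 10-2 18-10 13-17 11-7 9-18 0-20-10-10 10-14 5-31 0-27 8-7 6-7 21-10 20-9 10-7 3-15 0-26-10-19 0-20 17-13-2-13 26-16 10-2 10-5 10 0 6 13 8 14 0 10-3 16-12 6-2 15 10 10 2 12-5 23-5 22 0 15-5 12 0 15-13 11-5 30-2 15-5 17 0 15 3 32-1 11-5 23-19 19-8 8-7 15 7 15-2 8-9 5-17 9-10 10 0 18-5 11-15 7-13 12-12 20-14 6-7-5-14 10-13-2-17 5-11-35-37-19-37-18 3-10 5-17-3-16 5-24-2-26-9-1-4z"/><path data-summit="84 362" data-summit-m="1375" d="M254 161l-24 3-9 13-3 16-5 10-14 11-15-1-24-10-8 1-24-1-44 39-13 25-8 35-6 7-15 7-26-4 1 227 5 2 48 0 14-9 12-24 2-23 5-15 0-12-5-21 1-7 5-4 20-7 9-9 5-15 0-18 8-19 9-9 10-5 3-6 37-35 14-9 8-1 13-15 12-2 12-6 5-17 9-10 1-16-21-35-4-12z"/><path data-summit="478 137" data-summit-m="1134" d="M537 16l-55 0-3 9-31 60-12 28-18 20-14 10-16 3-33 0-1 2-14-2-15-12-12-14-14-28-9-8-6 14 2 17-2 18 24 27 2 14 17 5 20 25 21 7 10 7 8 7 8 14 10 0 23-28 37-17 16 0 15-6 27-7 6-3 11-11 4-9 0-11-10-19-2-23 15-30 2-12-2-1 0-22-7-13z"/><path data-summit="202 417" data-summit-m="1427" d="M254 274l-14 4-13 15-8 1-14 9-37 35-3 6-10 5-9 9-8 19 0 18-5 15-9 9-20 7-6 9 1 15 4 8 0 12-4 7-3 25 2 6 12 0 20-17 19 0 26 10 15 0 7-3 12-15 14-36 15-10 1-34 29-19 16-6 13-2 2-3 0-31-38-34-2-15-5-10z"/><path data-summit="30 140" data-summit-m="1283" d="M215 16l-91 0-1 7-5 6-23 9-25 0-25-9-9 11-7 13-13 10 0 109 26-1 2-2 34 2 9-3 10 0 7-4 10-11 9-13 5-10 0-13 6-9 10-4 31 2 24-8 7-10 0-25 4-4 20 9 13-13-19-20z"/><path data-summit="602 248" data-summit-m="1148" d="M615 181l-5 0-15 7-15 16-5 2-6-2-27 24-8 10-3 14-15 16 0 4 18 33 20 21 10 8 16-1 9 7-1 22-6 6-15 1-6 6-5 8 3 10 5 5 8 0 17-7 20 0 23 8 23 22 1-233-22-2z"/><path data-summit="162 597" data-summit-m="1410" d="M20 539l-4 1 1 116 234-1-7-21-8-12 0-7 3-5 2-28-14-26-18 2-7 3-22 0-23 5-12 5-10-2-11-8-7-2-22 15-21 2-13-8 0-6 7-17-1-4-45 0z"/><path data-summit="28 190" data-summit-m="1202" d="M200 96l-11 7-14 3-31-2-10 4-6 9 0 13-5 10-9 13-10 11-7 4-10 0-9 3-34-2-2 2-20 0-6 2 1 138 17 5 8 0 15-7 6-7 8-35 13-25 44-39 12 1 20-1 30 11 9 0 14-11 5-10 3-16 8-12-15-7-18-23 0-23 5-12z"/><path data-summit="609 95" data-summit-m="1019" d="M655 16l-73 0-3 14-5 8-14 5-14-1 2 28-17 35 2 23 3 9 5 5 3 12 56-28 15-3 19 0 20 11 2-1z"/><path data-summit="615 148" data-summit-m="977" d="M634 123l-19 0-15 3-40 22-15 5-6 12 0 5 15 11 7 7 5 12 9 6 5-2 15-16 15-7 15 2 9 3 21 2 1-53z"/>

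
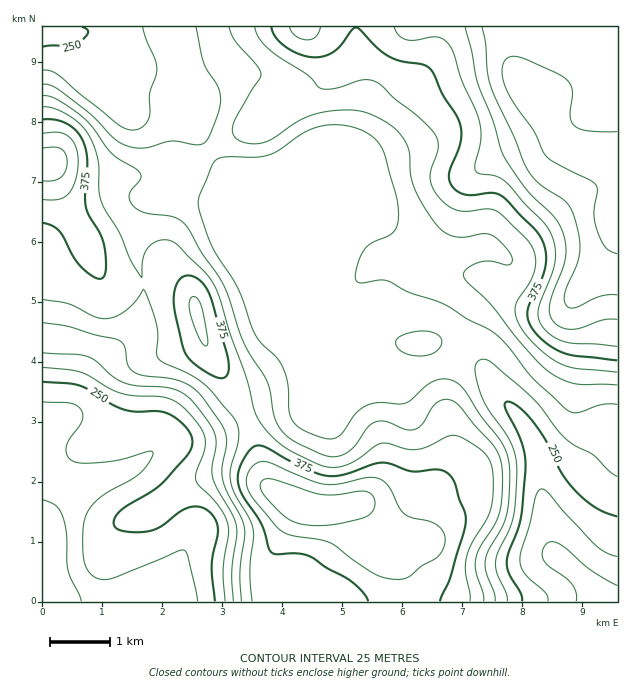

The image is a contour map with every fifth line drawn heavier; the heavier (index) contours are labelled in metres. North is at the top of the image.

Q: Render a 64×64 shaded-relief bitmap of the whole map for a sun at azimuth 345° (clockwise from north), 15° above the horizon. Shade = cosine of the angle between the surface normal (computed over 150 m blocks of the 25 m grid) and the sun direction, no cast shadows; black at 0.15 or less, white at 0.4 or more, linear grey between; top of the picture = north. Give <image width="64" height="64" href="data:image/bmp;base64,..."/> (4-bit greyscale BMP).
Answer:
<image width="64" height="64" href="data:image/bmp;base64,Qk12CAAAAAAAAHYAAAAoAAAAQAAAAEAAAAABAAQAAAAAAAAIAAATCwAAEwsAABAAAAAAAAAAAAAAABEREQAiIiIAMzMzAERERABVVVUAZmZmAHd3dwCIiIgAmZmZAKqqqgC7u7sAzMzMAN3d3QDu7u4A////AGZmZVVWZmZmd3iIh2ZmZmVVVVVFVVVVZmZ3d3iHdmZmZmZVVVZmZmZ3eIiHZmZmVVVVRERFVVVmd3eIiIh3ZlVmZlVEVVZmZnd4iYdmVVVURERERERERFZ3eImZmIdlVXd2ZVRVVVVmd4iZmGVVVVVENERVVURERVZmeIiIdlVEd3d2VURFVVZ3iaqodURVVEREVWZVRDMzM0RWd3dlVER3iHZlREREVniZq6l1QzNEREVWZmVUQyEREjRWZlVERHeIh2VURDRFaJqrqYVCESI0VWZmZmZUMQAAE0VVVUREZniIdlREM0RniZmYdTIQETRVZmd3d3ZCAAACRFVVVVVWeIiHZVRDM0Vnd2ZUMhESI0VWZ4iYh2QgAAJEVVVVVVZ4mZiHdlQzM0VUQzMzNERERFVniZmIdUIQEkVVVVVVVWiaqpmYdkMiMzMiM0Vnd3ZlVmeIiId2UyEjRVVVVVRVZ4mqqqqYZDMzMzNFaJq7uph3d4iHd3ZkMiNFVVVVRFVWeJqqu6mGVERVVmeavN7u26mIiId3dmVDM0VVVVVVVVVWeImqqph2ZniZmrzd7//+y5iIiHd3ZUMzRVVVVVVlVURVZ4mqqpiImru7zd7v///bqZmZiHd2VERVVVVWZmZlVERVZ4qrqqqrzMzN3d7v/tyqqqqYiIdlVVZmVWZmd3ZlVERWeJqqqqu8zM3dzM3dy7q7upmJmYdmZmVVZmZ3d3ZlVEVXeImZmqu7zMy7u7u7qru6qZmqmXZlVVVVZneIh3ZlREVWZmd4maqrupmaq7qqqqqZmaqph2VURFVWd3iHdmVURERERVZ4iJmYd3mquqqqqZmZqqmGVURERVVmZ3dmVUQzMzM0Rnd3d3d3d5q7qqmZmZmamHVEREREVVVVZVRDIiIiMzRFZ3ZmZ3d3iru6qqmZmZmHVERFVEREMzREMhEAABEjNEVmZlZnd3d4mZmaqqqZh2VDNEREMzMiIiIhAAAAABIzRWd2Zmd3d3d3d3mruph2VDM0RDMyIhEREiIRAAAAASNFZ3dmZ3d3d3d3d4qqmGVENEMzIiERERESNEMyEAERI0Z4iHdnd3d3d3dmd4iHZUREQzIREAARESNFZmVEMzM0VniId3d3d3d3ZmVWZmZVVVRDIQAAACIiNEVnd2ZlVFVniJh2d3d3d3dmVVVVVVVVRDIQAAABMzMzRFZ3d3ZlZneIiHd3d3d3d2ZmZmVURERDIQAAESJERDMzRWd3d2Znd3h3d3d3d3d3d4h3dlVERDMiERESM0RDMiI0Vnd2Zmd3d3d3d3d3d3d4iIh2ZUREREMyIiM0MzMzMjRWd3dmZnd3Z3d3d3d3d3d3d3ZVREVndlQyIzQzNERDNFZ3d3d2d3Z3d3d3dmZndmZmVVREVomphkMzM0RVVVRFZneIiHd3dnd3d3d2ZmZmZVVERFVom8yoZDMzZmZVVVZmeJmpiId2d3d3d3ZmVmVVRERVVnirzcqGQzN3ZlVWZmd4mrupiGd3d3d3d3ZVZlVVVWZneJrN3KhlRHZlVVZnd3eau6mXd3d3d3d3dmZmZmZmd3d4iavMuXZVZmVVVmd3d4mqqYd3d3d3d3eHZmZ3d3d4iHd4iquph2VmZVVmZ3d3iZmYd3d3d3d3d3h3d3d3d3d3d2Z4mZmHZVVmZmZ3eIiIiIdnd3d3d3d3eIh3d3dmZmdmVVZ3iHdlVWZ3d3eJmZmIdnd3d3d3d3d3iIh3dlVVVVVERVZ3dmVFVniIiImqqYd2d3d3d3d3d3d3h3dmVERERDMzRWd2ZURWeIiImaqph2d3d3d3d3d3d3d3dmVEMzM0MyNFZ3d2M0VniIiImZh3Z3d3d3d3d3d3d3dmVUMiIjMzIjRneIcjNFZ3d3d3d2Znd3d3d3d3d3d3d2ZVQyERIzMjNFZ4iCIjRWZmZmZmVWd3d3d3d3d3d3d2ZlVUMhEjMzNEVWeIIiM0VmZmZmVVVnd3d3d3d3d3d2ZmZmZUMiM0REREVmczMzRWZ3d3ZmVWZ3d3d3d3d3d3Z3eIiHZUM0REREREVWVURWeJmYiHdlVVVVZnd3d3d3dneImZmHVEVVVERERVmHVWeKqqqYiHZUMiI1Z3d3d3dmd3iZmZh2VWZlVmZme7mHeJu7uqmZh2QhEAJGd3d3ZmZmZ3iZmHZmZmZniJmcy6mZq7u6qZmYdkMhEBNWZmZVVVVmZ3iId2ZmZniZqq3dy6qqqqmZmJmIdlQhABNERENEVVVWZ3d2ZVVmd4mZnd7dy6mYiIh3iJmYhlMhABEiIzREVVVmdmZVVVVneIiN3u3KmId3d3Z4iZmYdkMRERIzREVVVWZmVVVVVVZnd33d3LmHd3d3Zmd4mZmYdUMiIzRFVVZmZVVVVVZmVWZ3fdy6mHZnd3dmZneImZmHZURERVVmZmZlVVVmZ3dmZmd8y6l3Znd3d3ZmZ3iIiIdmVVVVVWZmZmZmZmZ4iId3d3y6iHZnd3d3d2Zmd3dmZVVVVVVVVVZmZmd3eImZmId3e6mHd3d3d3d3ZmZmZVQzMzRFVUQzRVZnd4iJmZmYh3d6mId4h3dmZ3d2ZmVUMiESI0RURDM0VWd3iJmZmId3d3mId4iId2ZmZ3ZmVVQyIiIzRVVEQzNFZneImZiHd3d3eId3d3d3ZmZnd2ZlVUQzM0RVVVVUREVmZ3iId3d3d3d3d3d3d3dmZmd3dmZlVURERVVmZlVEVWZmd3d3d3d3d3"/>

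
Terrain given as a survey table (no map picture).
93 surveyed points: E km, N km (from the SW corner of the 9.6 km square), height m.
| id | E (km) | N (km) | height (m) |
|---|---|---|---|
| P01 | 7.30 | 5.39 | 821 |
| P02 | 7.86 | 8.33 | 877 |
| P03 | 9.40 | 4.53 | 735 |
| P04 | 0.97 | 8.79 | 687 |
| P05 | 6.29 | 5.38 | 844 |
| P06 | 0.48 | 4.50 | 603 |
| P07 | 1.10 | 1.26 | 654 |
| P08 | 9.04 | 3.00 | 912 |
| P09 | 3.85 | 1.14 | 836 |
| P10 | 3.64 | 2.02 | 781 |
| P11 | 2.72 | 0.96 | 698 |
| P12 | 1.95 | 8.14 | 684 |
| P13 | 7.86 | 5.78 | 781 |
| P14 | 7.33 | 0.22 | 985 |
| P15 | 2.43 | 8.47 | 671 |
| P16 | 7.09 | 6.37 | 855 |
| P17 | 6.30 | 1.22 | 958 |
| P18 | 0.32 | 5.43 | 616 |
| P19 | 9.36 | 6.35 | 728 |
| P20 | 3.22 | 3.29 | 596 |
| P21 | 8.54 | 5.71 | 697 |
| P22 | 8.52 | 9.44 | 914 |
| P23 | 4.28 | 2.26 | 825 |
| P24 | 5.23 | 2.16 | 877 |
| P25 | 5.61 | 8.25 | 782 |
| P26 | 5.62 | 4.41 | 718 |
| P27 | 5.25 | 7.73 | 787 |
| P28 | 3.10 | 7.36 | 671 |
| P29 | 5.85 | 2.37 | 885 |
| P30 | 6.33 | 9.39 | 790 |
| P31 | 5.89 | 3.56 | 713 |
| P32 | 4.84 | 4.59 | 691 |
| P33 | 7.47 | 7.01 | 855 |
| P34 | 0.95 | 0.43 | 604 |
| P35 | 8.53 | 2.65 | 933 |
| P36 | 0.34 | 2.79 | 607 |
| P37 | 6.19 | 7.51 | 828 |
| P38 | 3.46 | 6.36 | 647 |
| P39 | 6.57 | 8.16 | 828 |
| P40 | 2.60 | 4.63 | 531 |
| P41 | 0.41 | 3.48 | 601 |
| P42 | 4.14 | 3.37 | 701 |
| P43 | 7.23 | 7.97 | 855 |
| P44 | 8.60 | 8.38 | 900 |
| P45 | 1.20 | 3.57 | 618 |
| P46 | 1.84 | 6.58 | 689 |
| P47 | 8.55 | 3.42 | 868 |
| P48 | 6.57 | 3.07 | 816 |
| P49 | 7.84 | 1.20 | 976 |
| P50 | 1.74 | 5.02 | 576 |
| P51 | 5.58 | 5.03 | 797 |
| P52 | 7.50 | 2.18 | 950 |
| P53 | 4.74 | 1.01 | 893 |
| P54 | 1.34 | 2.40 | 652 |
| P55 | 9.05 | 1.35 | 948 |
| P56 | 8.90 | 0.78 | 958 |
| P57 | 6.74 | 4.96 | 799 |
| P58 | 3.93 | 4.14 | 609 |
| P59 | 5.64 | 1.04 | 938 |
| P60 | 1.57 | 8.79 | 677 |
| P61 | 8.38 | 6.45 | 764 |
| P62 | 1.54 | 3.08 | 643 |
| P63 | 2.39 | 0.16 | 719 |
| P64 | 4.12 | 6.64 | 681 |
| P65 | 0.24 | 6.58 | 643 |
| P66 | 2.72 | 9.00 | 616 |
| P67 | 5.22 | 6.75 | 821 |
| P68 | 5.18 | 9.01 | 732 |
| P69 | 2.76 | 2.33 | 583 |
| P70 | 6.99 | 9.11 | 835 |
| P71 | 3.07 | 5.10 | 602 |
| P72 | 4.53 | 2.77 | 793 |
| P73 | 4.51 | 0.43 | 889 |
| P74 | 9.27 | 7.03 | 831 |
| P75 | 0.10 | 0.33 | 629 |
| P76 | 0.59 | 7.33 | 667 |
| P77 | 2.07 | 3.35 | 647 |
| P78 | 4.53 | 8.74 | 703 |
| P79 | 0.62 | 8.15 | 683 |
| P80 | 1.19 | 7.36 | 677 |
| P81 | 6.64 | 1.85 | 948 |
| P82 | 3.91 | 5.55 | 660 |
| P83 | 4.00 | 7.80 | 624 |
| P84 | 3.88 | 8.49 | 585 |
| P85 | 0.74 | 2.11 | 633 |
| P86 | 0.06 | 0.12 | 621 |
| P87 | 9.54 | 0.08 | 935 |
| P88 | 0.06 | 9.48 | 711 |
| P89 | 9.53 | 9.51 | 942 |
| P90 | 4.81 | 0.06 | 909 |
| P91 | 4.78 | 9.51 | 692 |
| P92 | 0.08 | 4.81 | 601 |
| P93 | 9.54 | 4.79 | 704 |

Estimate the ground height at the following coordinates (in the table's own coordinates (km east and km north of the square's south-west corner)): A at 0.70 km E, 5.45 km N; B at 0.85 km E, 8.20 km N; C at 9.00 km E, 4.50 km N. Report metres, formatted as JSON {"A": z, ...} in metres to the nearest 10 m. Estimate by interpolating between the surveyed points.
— {"A": 620, "B": 680, "C": 730}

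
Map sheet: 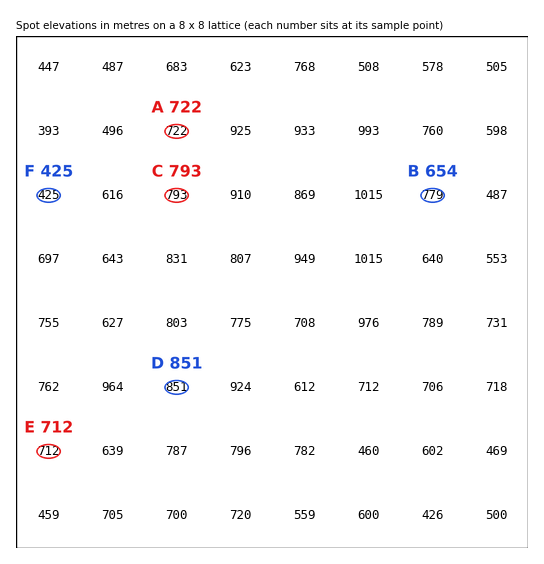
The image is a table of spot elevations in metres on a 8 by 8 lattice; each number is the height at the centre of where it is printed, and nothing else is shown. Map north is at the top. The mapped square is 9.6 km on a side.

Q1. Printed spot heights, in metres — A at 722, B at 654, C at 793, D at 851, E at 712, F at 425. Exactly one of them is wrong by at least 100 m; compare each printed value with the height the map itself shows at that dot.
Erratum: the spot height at B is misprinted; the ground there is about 779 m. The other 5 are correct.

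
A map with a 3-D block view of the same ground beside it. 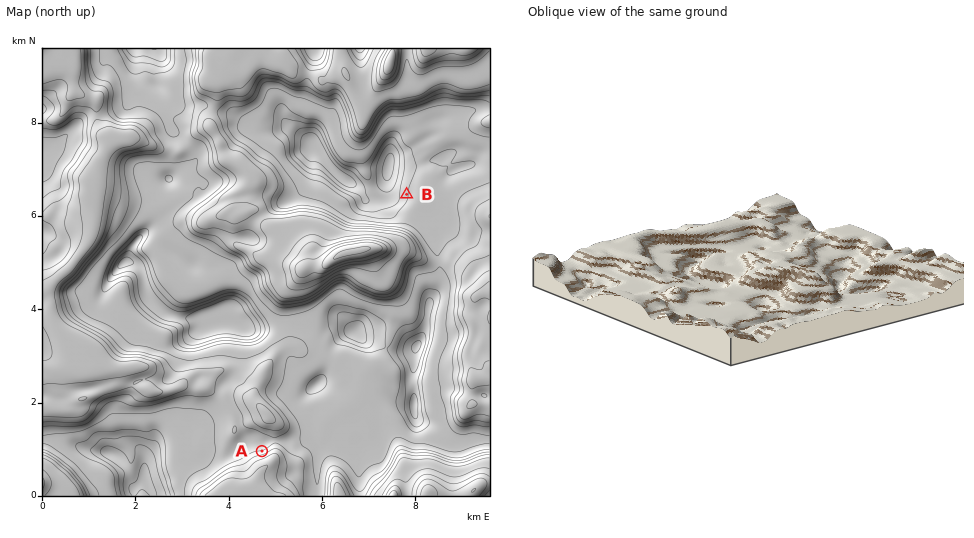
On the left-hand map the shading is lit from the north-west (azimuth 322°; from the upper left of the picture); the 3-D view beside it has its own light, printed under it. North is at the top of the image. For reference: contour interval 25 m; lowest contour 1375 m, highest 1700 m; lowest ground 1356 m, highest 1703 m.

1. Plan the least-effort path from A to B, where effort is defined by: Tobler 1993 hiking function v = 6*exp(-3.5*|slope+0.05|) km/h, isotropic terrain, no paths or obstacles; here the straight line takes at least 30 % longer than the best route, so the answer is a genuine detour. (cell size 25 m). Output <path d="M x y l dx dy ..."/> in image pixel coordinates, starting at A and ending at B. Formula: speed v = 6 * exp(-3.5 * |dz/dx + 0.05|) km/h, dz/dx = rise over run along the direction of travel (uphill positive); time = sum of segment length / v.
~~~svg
<path d="M262 451l5-2 7-7 18-10 75-74 12-6 2-2 41-82 3-4 3-4 0-5-20-40 0-18-1-3"/>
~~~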